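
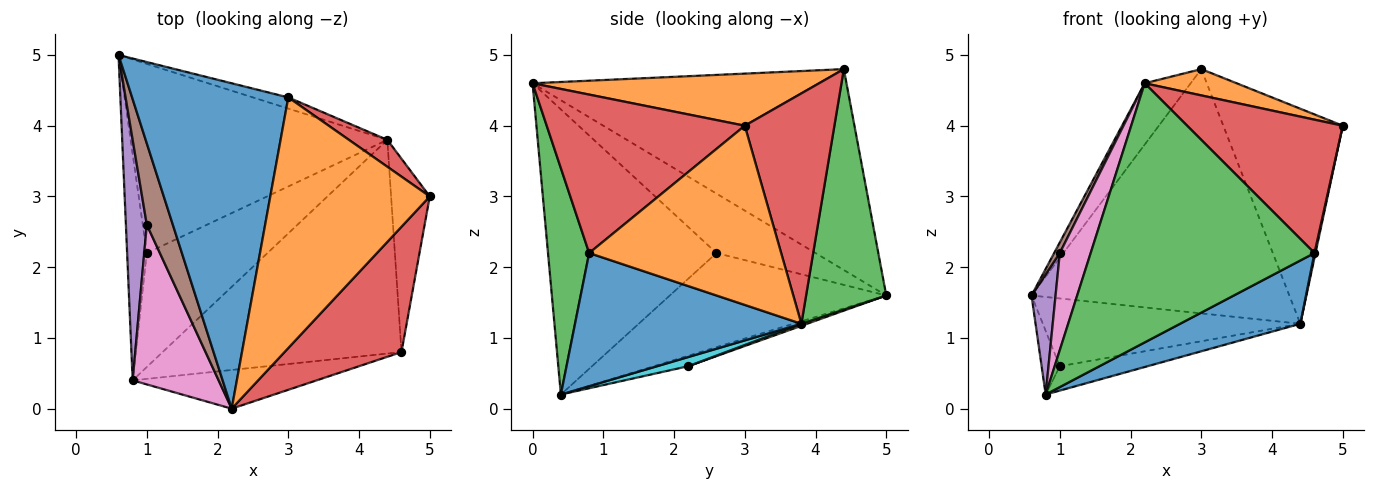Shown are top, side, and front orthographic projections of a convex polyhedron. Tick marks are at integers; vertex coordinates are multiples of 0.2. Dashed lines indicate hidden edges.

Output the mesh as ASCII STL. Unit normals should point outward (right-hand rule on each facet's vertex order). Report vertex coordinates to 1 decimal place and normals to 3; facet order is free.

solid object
 facet normal -0.784 0.115 0.610
  outer loop
   vertex 3.0 4.4 4.8
   vertex 0.6 5.0 1.6
   vertex 2.2 0.0 4.6
  endloop
 endfacet
 facet normal 0.309 -0.099 0.946
  outer loop
   vertex 3.0 4.4 4.8
   vertex 2.2 0.0 4.6
   vertex 5.0 3.0 4.0
  endloop
 endfacet
 facet normal 0.297 0.954 -0.044
  outer loop
   vertex 3.0 4.4 4.8
   vertex 4.4 3.8 1.2
   vertex 0.6 5.0 1.6
  endloop
 endfacet
 facet normal 0.597 0.796 0.100
  outer loop
   vertex 3.0 4.4 4.8
   vertex 5.0 3.0 4.0
   vertex 4.4 3.8 1.2
  endloop
 endfacet
 facet normal -0.970 -0.108 0.216
  outer loop
   vertex 1.0 2.6 2.2
   vertex 0.6 5.0 1.6
   vertex 0.8 0.4 0.2
  endloop
 endfacet
 facet normal -0.915 -0.052 0.401
  outer loop
   vertex 1.0 2.6 2.2
   vertex 2.2 0.0 4.6
   vertex 0.6 5.0 1.6
  endloop
 endfacet
 facet normal -0.943 -0.173 0.284
  outer loop
   vertex 1.0 2.6 2.2
   vertex 0.8 0.4 0.2
   vertex 2.2 0.0 4.6
  endloop
 endfacet
 facet normal -0.455 0.241 -0.857
  outer loop
   vertex 1.0 2.2 0.6
   vertex 0.8 0.4 0.2
   vertex 0.6 5.0 1.6
  endloop
 endfacet
 facet normal 0.007 0.337 -0.941
  outer loop
   vertex 1.0 2.2 0.6
   vertex 0.6 5.0 1.6
   vertex 4.4 3.8 1.2
  endloop
 endfacet
 facet normal 0.074 0.208 -0.975
  outer loop
   vertex 1.0 2.2 0.6
   vertex 4.4 3.8 1.2
   vertex 0.8 0.4 0.2
  endloop
 endfacet
 facet normal 0.471 -0.250 -0.846
  outer loop
   vertex 4.6 0.8 2.2
   vertex 0.8 0.4 0.2
   vertex 4.4 3.8 1.2
  endloop
 endfacet
 facet normal 0.977 -0.005 -0.211
  outer loop
   vertex 4.6 0.8 2.2
   vertex 4.4 3.8 1.2
   vertex 5.0 3.0 4.0
  endloop
 endfacet
 facet normal 0.179 -0.973 -0.145
  outer loop
   vertex 4.6 0.8 2.2
   vertex 2.2 0.0 4.6
   vertex 0.8 0.4 0.2
  endloop
 endfacet
 facet normal 0.680 -0.534 0.502
  outer loop
   vertex 4.6 0.8 2.2
   vertex 5.0 3.0 4.0
   vertex 2.2 0.0 4.6
  endloop
 endfacet
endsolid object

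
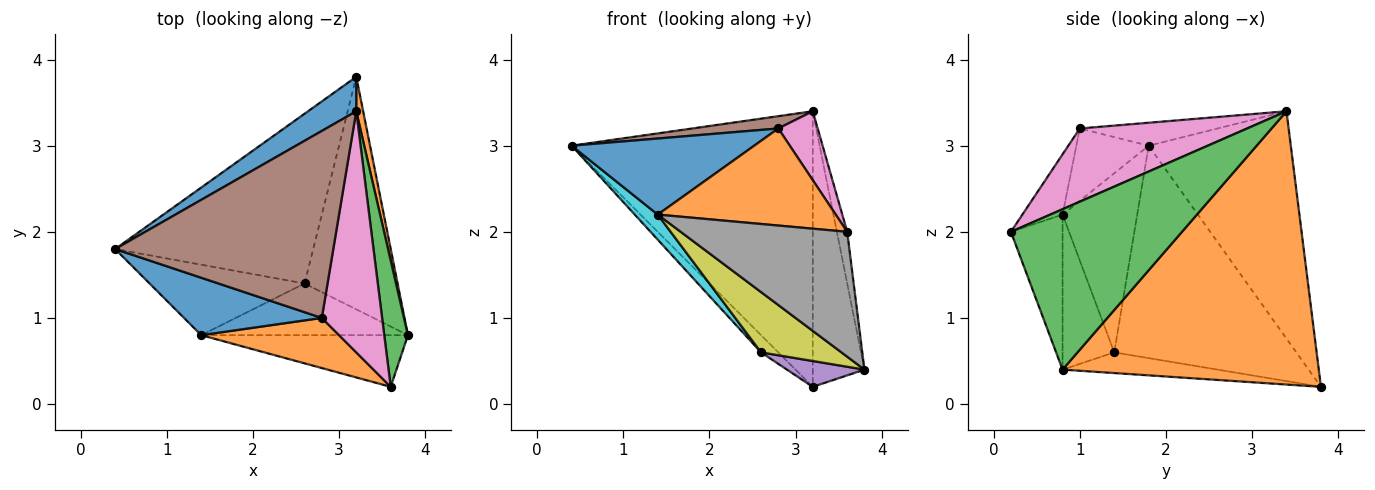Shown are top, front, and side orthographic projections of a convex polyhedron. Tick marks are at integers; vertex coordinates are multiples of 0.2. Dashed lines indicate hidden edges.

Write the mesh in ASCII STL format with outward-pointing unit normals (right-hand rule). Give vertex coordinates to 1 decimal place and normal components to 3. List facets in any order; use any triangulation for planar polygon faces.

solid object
 facet normal -0.505 0.857 0.107
  outer loop
   vertex 3.2 3.4 3.4
   vertex 3.2 3.8 0.2
   vertex 0.4 1.8 3.0
  endloop
 endfacet
 facet normal 0.980 0.198 0.025
  outer loop
   vertex 3.2 3.4 3.4
   vertex 3.8 0.8 0.4
   vertex 3.2 3.8 0.2
  endloop
 endfacet
 facet normal 0.988 0.060 0.146
  outer loop
   vertex 3.6 0.2 2.0
   vertex 3.8 0.8 0.4
   vertex 3.2 3.4 3.4
  endloop
 endfacet
 facet normal -0.730 0.069 -0.680
  outer loop
   vertex 2.6 1.4 0.6
   vertex 0.4 1.8 3.0
   vertex 3.2 3.8 0.2
  endloop
 endfacet
 facet normal -0.216 -0.108 -0.970
  outer loop
   vertex 2.6 1.4 0.6
   vertex 3.2 3.8 0.2
   vertex 3.8 0.8 0.4
  endloop
 endfacet
 facet normal -0.104 -0.065 0.992
  outer loop
   vertex 2.8 1.0 3.2
   vertex 3.2 3.4 3.4
   vertex 0.4 1.8 3.0
  endloop
 endfacet
 facet normal 0.760 -0.179 0.625
  outer loop
   vertex 2.8 1.0 3.2
   vertex 3.6 0.2 2.0
   vertex 3.2 3.4 3.4
  endloop
 endfacet
 facet normal -0.276 -0.888 -0.368
  outer loop
   vertex 1.4 0.8 2.2
   vertex 3.8 0.8 0.4
   vertex 3.6 0.2 2.0
  endloop
 endfacet
 facet normal -0.439 -0.682 -0.585
  outer loop
   vertex 1.4 0.8 2.2
   vertex 2.6 1.4 0.6
   vertex 3.8 0.8 0.4
  endloop
 endfacet
 facet normal -0.736 -0.227 -0.637
  outer loop
   vertex 1.4 0.8 2.2
   vertex 0.4 1.8 3.0
   vertex 2.6 1.4 0.6
  endloop
 endfacet
 facet normal -0.302 -0.761 0.574
  outer loop
   vertex 1.4 0.8 2.2
   vertex 2.8 1.0 3.2
   vertex 0.4 1.8 3.0
  endloop
 endfacet
 facet normal -0.197 -0.871 0.450
  outer loop
   vertex 1.4 0.8 2.2
   vertex 3.6 0.2 2.0
   vertex 2.8 1.0 3.2
  endloop
 endfacet
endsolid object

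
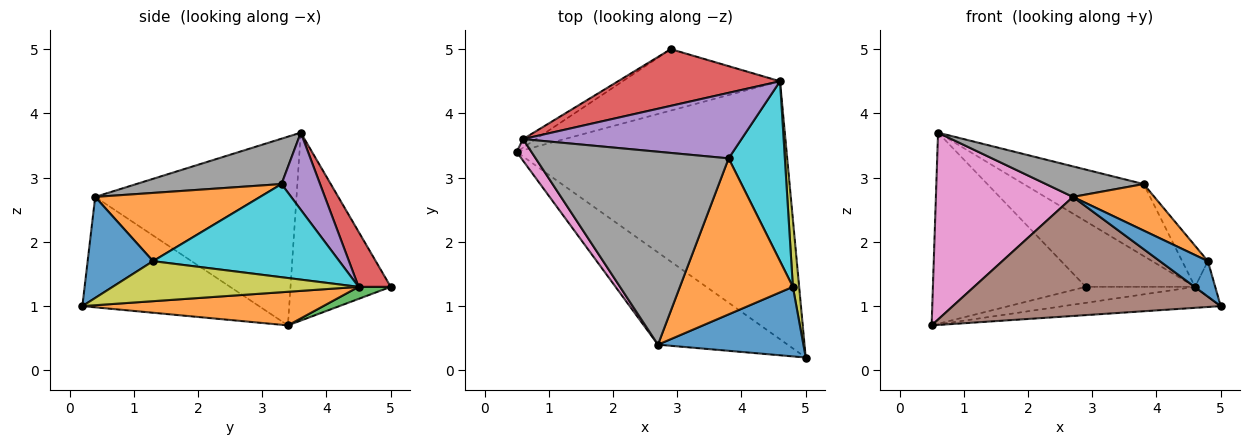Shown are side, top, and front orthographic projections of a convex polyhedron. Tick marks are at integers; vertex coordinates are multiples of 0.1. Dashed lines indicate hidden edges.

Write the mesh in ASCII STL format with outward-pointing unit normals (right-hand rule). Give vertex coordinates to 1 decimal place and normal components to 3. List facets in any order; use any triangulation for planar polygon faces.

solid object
 facet normal -0.548 0.836 -0.037
  outer loop
   vertex 0.6 3.6 3.7
   vertex 2.9 5.0 1.3
   vertex 0.5 3.4 0.7
  endloop
 endfacet
 facet normal 0.123 0.080 -0.989
  outer loop
   vertex 4.6 4.5 1.3
   vertex 5.0 0.2 1.0
   vertex 0.5 3.4 0.7
  endloop
 endfacet
 facet normal 0.074 0.251 -0.965
  outer loop
   vertex 4.6 4.5 1.3
   vertex 0.5 3.4 0.7
   vertex 2.9 5.0 1.3
  endloop
 endfacet
 facet normal 0.217 0.738 0.639
  outer loop
   vertex 4.6 4.5 1.3
   vertex 2.9 5.0 1.3
   vertex 0.6 3.6 3.7
  endloop
 endfacet
 facet normal 0.231 0.719 0.655
  outer loop
   vertex 4.6 4.5 1.3
   vertex 0.6 3.6 3.7
   vertex 3.8 3.3 2.9
  endloop
 endfacet
 facet normal -0.462 -0.701 -0.543
  outer loop
   vertex 2.7 0.4 2.7
   vertex 0.5 3.4 0.7
   vertex 5.0 0.2 1.0
  endloop
 endfacet
 facet normal -0.825 -0.562 0.065
  outer loop
   vertex 2.7 0.4 2.7
   vertex 0.6 3.6 3.7
   vertex 0.5 3.4 0.7
  endloop
 endfacet
 facet normal 0.226 -0.152 0.962
  outer loop
   vertex 2.7 0.4 2.7
   vertex 3.8 3.3 2.9
   vertex 0.6 3.6 3.7
  endloop
 endfacet
 facet normal 0.985 0.081 0.154
  outer loop
   vertex 4.8 1.3 1.7
   vertex 5.0 0.2 1.0
   vertex 4.6 4.5 1.3
  endloop
 endfacet
 facet normal 0.850 0.117 0.513
  outer loop
   vertex 4.8 1.3 1.7
   vertex 4.6 4.5 1.3
   vertex 3.8 3.3 2.9
  endloop
 endfacet
 facet normal 0.526 -0.386 0.757
  outer loop
   vertex 4.8 1.3 1.7
   vertex 2.7 0.4 2.7
   vertex 5.0 0.2 1.0
  endloop
 endfacet
 facet normal 0.501 -0.247 0.829
  outer loop
   vertex 4.8 1.3 1.7
   vertex 3.8 3.3 2.9
   vertex 2.7 0.4 2.7
  endloop
 endfacet
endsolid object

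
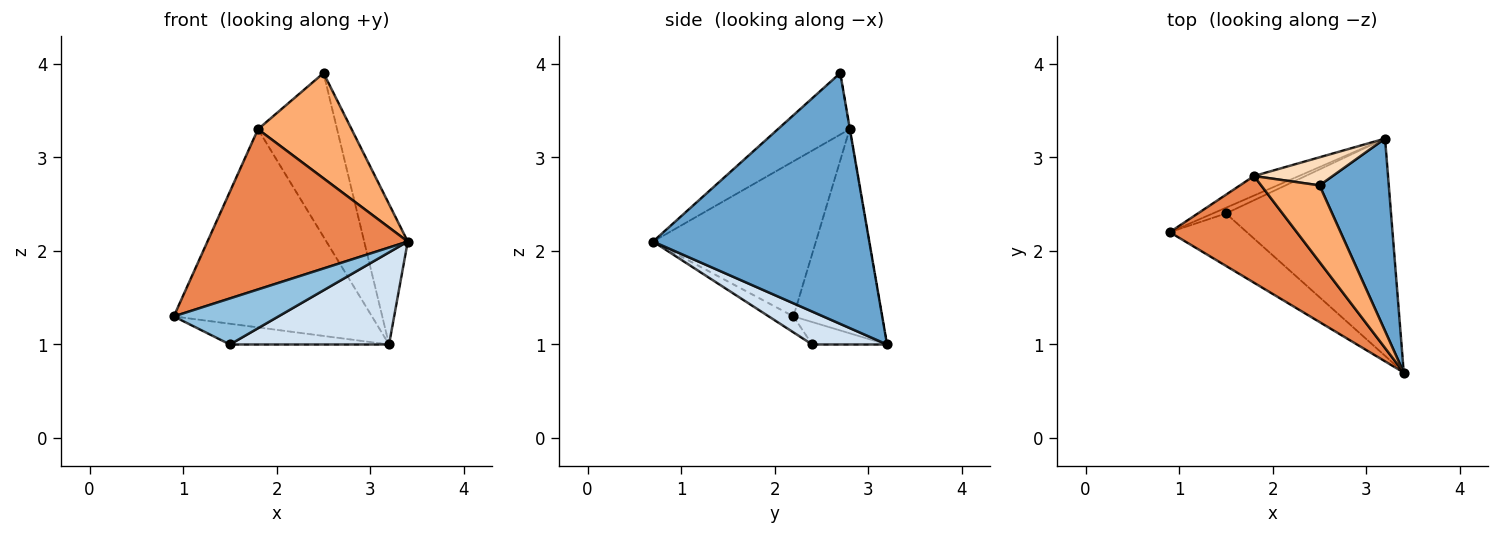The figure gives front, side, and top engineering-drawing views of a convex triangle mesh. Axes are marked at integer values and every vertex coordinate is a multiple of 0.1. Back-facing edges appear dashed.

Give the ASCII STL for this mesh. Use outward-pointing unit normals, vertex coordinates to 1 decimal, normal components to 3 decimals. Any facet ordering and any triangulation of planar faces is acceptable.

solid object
 facet normal 0.946 0.191 0.261
  outer loop
   vertex 2.5 2.7 3.9
   vertex 3.4 0.7 2.1
   vertex 3.2 3.2 1.0
  endloop
 endfacet
 facet normal -0.154 -0.652 -0.742
  outer loop
   vertex 1.5 2.4 1.0
   vertex 3.4 0.7 2.1
   vertex 0.9 2.2 1.3
  endloop
 endfacet
 facet normal -0.413 0.878 -0.241
  outer loop
   vertex 1.5 2.4 1.0
   vertex 0.9 2.2 1.3
   vertex 3.2 3.2 1.0
  endloop
 endfacet
 facet normal 0.181 -0.384 -0.905
  outer loop
   vertex 1.5 2.4 1.0
   vertex 3.2 3.2 1.0
   vertex 3.4 0.7 2.1
  endloop
 endfacet
 facet normal -0.560 -0.689 0.459
  outer loop
   vertex 1.8 2.8 3.3
   vertex 0.9 2.2 1.3
   vertex 3.4 0.7 2.1
  endloop
 endfacet
 facet normal -0.527 -0.687 0.500
  outer loop
   vertex 1.8 2.8 3.3
   vertex 3.4 0.7 2.1
   vertex 2.5 2.7 3.9
  endloop
 endfacet
 facet normal -0.407 0.909 -0.090
  outer loop
   vertex 1.8 2.8 3.3
   vertex 3.2 3.2 1.0
   vertex 0.9 2.2 1.3
  endloop
 endfacet
 facet normal -0.004 0.986 0.169
  outer loop
   vertex 1.8 2.8 3.3
   vertex 2.5 2.7 3.9
   vertex 3.2 3.2 1.0
  endloop
 endfacet
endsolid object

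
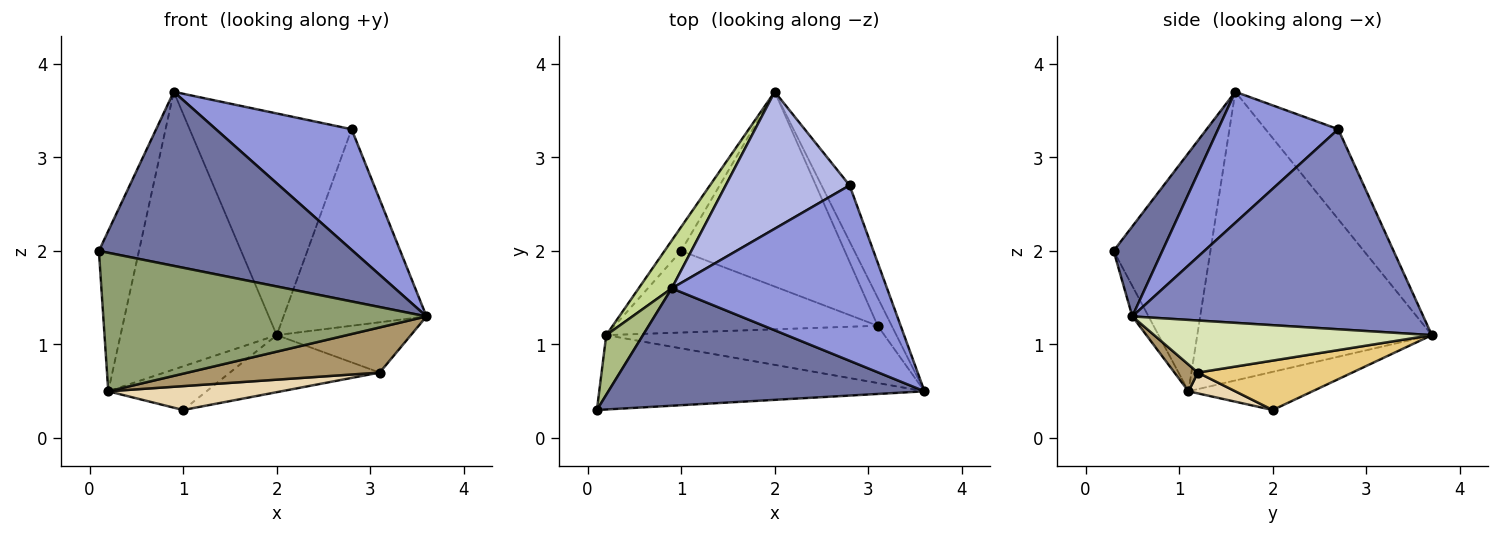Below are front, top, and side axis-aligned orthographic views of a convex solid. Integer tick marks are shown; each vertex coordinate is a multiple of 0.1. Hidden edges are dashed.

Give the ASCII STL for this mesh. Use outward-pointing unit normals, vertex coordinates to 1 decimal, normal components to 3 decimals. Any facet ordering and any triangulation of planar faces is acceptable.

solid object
 facet normal 0.157 -0.819 0.552
  outer loop
   vertex 0.9 1.6 3.7
   vertex 0.1 0.3 2.0
   vertex 3.6 0.5 1.3
  endloop
 endfacet
 facet normal 0.891 0.437 -0.125
  outer loop
   vertex 2.8 2.7 3.3
   vertex 3.6 0.5 1.3
   vertex 2.0 3.7 1.1
  endloop
 endfacet
 facet normal 0.448 -0.507 0.737
  outer loop
   vertex 2.8 2.7 3.3
   vertex 0.9 1.6 3.7
   vertex 3.6 0.5 1.3
  endloop
 endfacet
 facet normal -0.357 0.795 0.491
  outer loop
   vertex 2.8 2.7 3.3
   vertex 2.0 3.7 1.1
   vertex 0.9 1.6 3.7
  endloop
 endfacet
 facet normal -0.044 -0.880 -0.472
  outer loop
   vertex 0.2 1.1 0.5
   vertex 3.6 0.5 1.3
   vertex 0.1 0.3 2.0
  endloop
 endfacet
 facet normal -0.915 0.379 0.141
  outer loop
   vertex 0.2 1.1 0.5
   vertex 0.1 0.3 2.0
   vertex 0.9 1.6 3.7
  endloop
 endfacet
 facet normal -0.829 0.552 0.095
  outer loop
   vertex 0.2 1.1 0.5
   vertex 0.9 1.6 3.7
   vertex 2.0 3.7 1.1
  endloop
 endfacet
 facet normal 0.875 0.423 -0.236
  outer loop
   vertex 3.1 1.2 0.7
   vertex 2.0 3.7 1.1
   vertex 3.6 0.5 1.3
  endloop
 endfacet
 facet normal 0.075 -0.617 -0.783
  outer loop
   vertex 3.1 1.2 0.7
   vertex 3.6 0.5 1.3
   vertex 0.2 1.1 0.5
  endloop
 endfacet
 facet normal -0.742 0.588 -0.322
  outer loop
   vertex 1.0 2.0 0.3
   vertex 0.2 1.1 0.5
   vertex 2.0 3.7 1.1
  endloop
 endfacet
 facet normal 0.278 0.270 -0.922
  outer loop
   vertex 1.0 2.0 0.3
   vertex 2.0 3.7 1.1
   vertex 3.1 1.2 0.7
  endloop
 endfacet
 facet normal 0.076 -0.280 -0.957
  outer loop
   vertex 1.0 2.0 0.3
   vertex 3.1 1.2 0.7
   vertex 0.2 1.1 0.5
  endloop
 endfacet
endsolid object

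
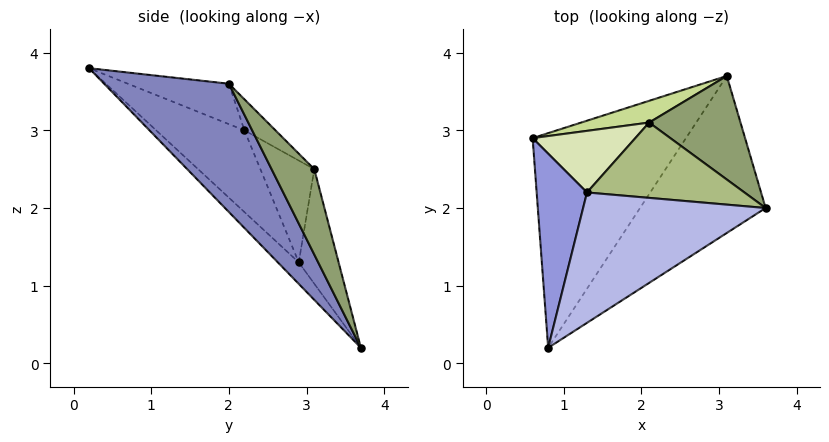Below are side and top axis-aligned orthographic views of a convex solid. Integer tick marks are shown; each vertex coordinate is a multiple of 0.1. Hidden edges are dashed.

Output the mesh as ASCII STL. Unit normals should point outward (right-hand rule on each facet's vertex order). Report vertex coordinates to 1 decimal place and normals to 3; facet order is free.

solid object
 facet normal -0.102 -0.680 -0.726
  outer loop
   vertex 3.1 3.7 0.2
   vertex 0.8 0.2 3.8
   vertex 0.6 2.9 1.3
  endloop
 endfacet
 facet normal 0.460 -0.765 -0.450
  outer loop
   vertex 3.1 3.7 0.2
   vertex 3.6 2.0 3.6
   vertex 0.8 0.2 3.8
  endloop
 endfacet
 facet normal -0.784 0.389 0.483
  outer loop
   vertex 1.3 2.2 3.0
   vertex 0.6 2.9 1.3
   vertex 0.8 0.2 3.8
  endloop
 endfacet
 facet normal -0.197 0.406 0.892
  outer loop
   vertex 1.3 2.2 3.0
   vertex 0.8 0.2 3.8
   vertex 3.6 2.0 3.6
  endloop
 endfacet
 facet normal 0.352 0.857 0.377
  outer loop
   vertex 2.1 3.1 2.5
   vertex 3.6 2.0 3.6
   vertex 3.1 3.7 0.2
  endloop
 endfacet
 facet normal -0.157 0.583 0.797
  outer loop
   vertex 2.1 3.1 2.5
   vertex 1.3 2.2 3.0
   vertex 3.6 2.0 3.6
  endloop
 endfacet
 facet normal -0.243 0.959 0.144
  outer loop
   vertex 2.1 3.1 2.5
   vertex 3.1 3.7 0.2
   vertex 0.6 2.9 1.3
  endloop
 endfacet
 facet normal -0.493 0.714 0.497
  outer loop
   vertex 2.1 3.1 2.5
   vertex 0.6 2.9 1.3
   vertex 1.3 2.2 3.0
  endloop
 endfacet
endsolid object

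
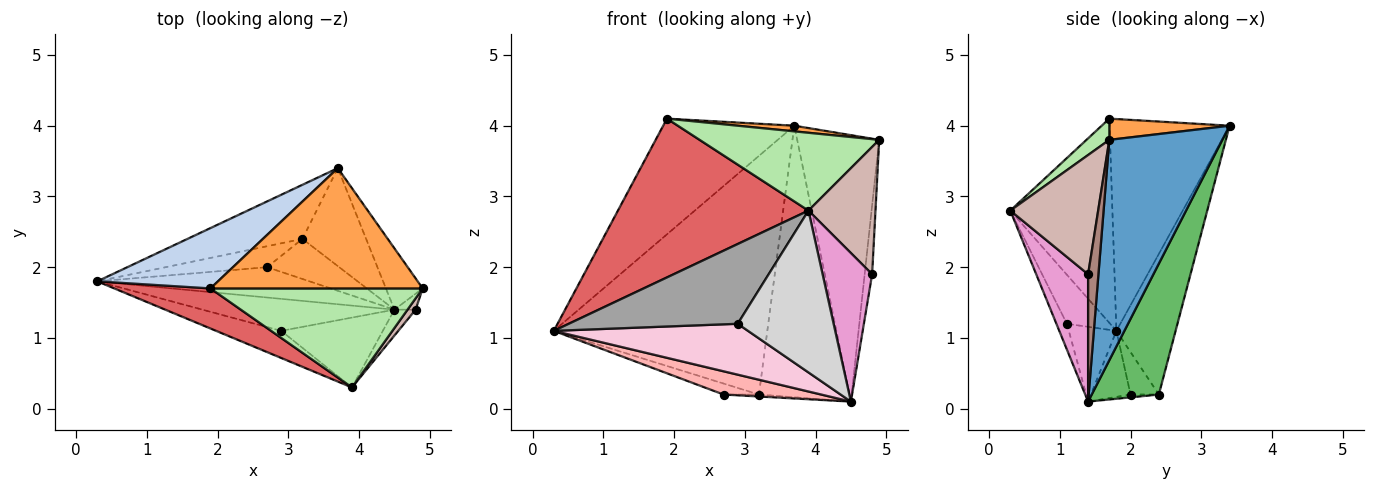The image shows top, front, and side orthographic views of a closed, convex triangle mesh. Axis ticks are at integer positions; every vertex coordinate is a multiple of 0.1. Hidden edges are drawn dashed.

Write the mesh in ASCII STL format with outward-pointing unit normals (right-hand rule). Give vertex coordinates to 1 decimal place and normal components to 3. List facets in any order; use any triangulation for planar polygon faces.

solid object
 facet normal 0.802 0.582 -0.134
  outer loop
   vertex 4.5 1.4 0.1
   vertex 3.7 3.4 4.0
   vertex 4.9 1.7 3.8
  endloop
 endfacet
 facet normal -0.630 0.688 0.359
  outer loop
   vertex 1.9 1.7 4.1
   vertex 3.7 3.4 4.0
   vertex 0.3 1.8 1.1
  endloop
 endfacet
 facet normal 0.099 -0.047 0.994
  outer loop
   vertex 1.9 1.7 4.1
   vertex 4.9 1.7 3.8
   vertex 3.7 3.4 4.0
  endloop
 endfacet
 facet normal -0.261 0.941 -0.213
  outer loop
   vertex 3.2 2.4 0.2
   vertex 0.3 1.8 1.1
   vertex 3.7 3.4 4.0
  endloop
 endfacet
 facet normal 0.572 0.772 -0.278
  outer loop
   vertex 3.2 2.4 0.2
   vertex 3.7 3.4 4.0
   vertex 4.5 1.4 0.1
  endloop
 endfacet
 facet normal 0.078 -0.616 0.784
  outer loop
   vertex 3.9 0.3 2.8
   vertex 4.9 1.7 3.8
   vertex 1.9 1.7 4.1
  endloop
 endfacet
 facet normal -0.461 -0.860 0.217
  outer loop
   vertex 3.9 0.3 2.8
   vertex 1.9 1.7 4.1
   vertex 0.3 1.8 1.1
  endloop
 endfacet
 facet normal -0.240 -0.591 -0.770
  outer loop
   vertex 2.7 2.0 0.2
   vertex 4.5 1.4 0.1
   vertex 0.3 1.8 1.1
  endloop
 endfacet
 facet normal -0.348 0.435 -0.831
  outer loop
   vertex 2.7 2.0 0.2
   vertex 0.3 1.8 1.1
   vertex 3.2 2.4 0.2
  endloop
 endfacet
 facet normal -0.039 0.049 -0.998
  outer loop
   vertex 2.7 2.0 0.2
   vertex 3.2 2.4 0.2
   vertex 4.5 1.4 0.1
  endloop
 endfacet
 facet normal 0.803 0.580 -0.134
  outer loop
   vertex 4.8 1.4 1.9
   vertex 4.5 1.4 0.1
   vertex 4.9 1.7 3.8
  endloop
 endfacet
 facet normal 0.794 -0.606 0.054
  outer loop
   vertex 4.8 1.4 1.9
   vertex 4.9 1.7 3.8
   vertex 3.9 0.3 2.8
  endloop
 endfacet
 facet normal 0.718 -0.686 -0.120
  outer loop
   vertex 4.8 1.4 1.9
   vertex 3.9 0.3 2.8
   vertex 4.5 1.4 0.1
  endloop
 endfacet
 facet normal -0.203 -0.829 -0.521
  outer loop
   vertex 2.9 1.1 1.2
   vertex 0.3 1.8 1.1
   vertex 4.5 1.4 0.1
  endloop
 endfacet
 facet normal -0.236 -0.920 -0.313
  outer loop
   vertex 2.9 1.1 1.2
   vertex 3.9 0.3 2.8
   vertex 0.3 1.8 1.1
  endloop
 endfacet
 facet normal -0.100 -0.914 -0.394
  outer loop
   vertex 2.9 1.1 1.2
   vertex 4.5 1.4 0.1
   vertex 3.9 0.3 2.8
  endloop
 endfacet
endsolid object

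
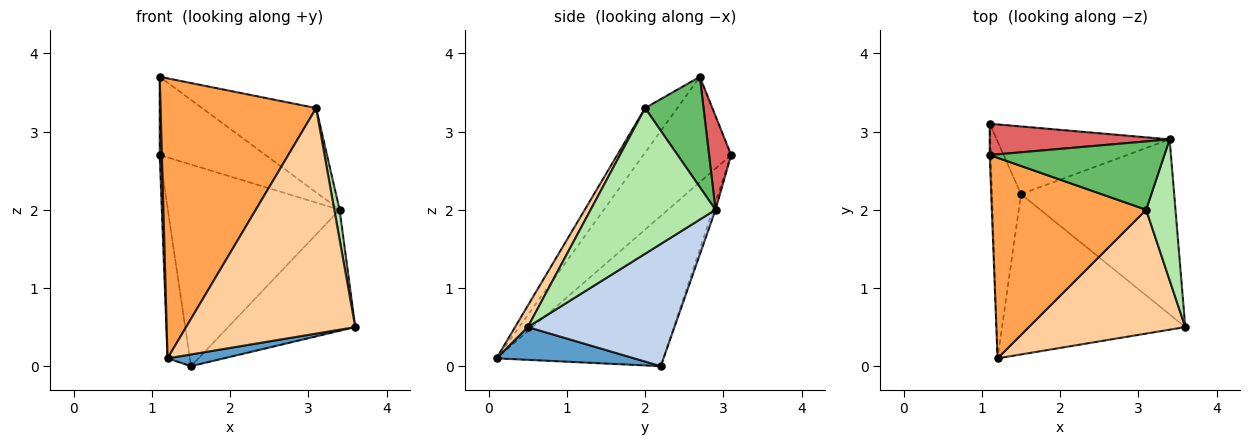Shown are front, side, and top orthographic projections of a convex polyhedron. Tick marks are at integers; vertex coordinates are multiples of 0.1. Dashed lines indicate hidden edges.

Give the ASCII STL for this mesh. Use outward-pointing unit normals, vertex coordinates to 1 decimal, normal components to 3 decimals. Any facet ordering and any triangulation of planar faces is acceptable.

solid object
 facet normal 0.176 -0.072 -0.982
  outer loop
   vertex 1.5 2.2 0.0
   vertex 3.6 0.5 0.5
   vertex 1.2 0.1 0.1
  endloop
 endfacet
 facet normal 0.549 0.476 -0.688
  outer loop
   vertex 3.4 2.9 2.0
   vertex 3.6 0.5 0.5
   vertex 1.5 2.2 0.0
  endloop
 endfacet
 facet normal -0.166 -0.802 0.574
  outer loop
   vertex 3.1 2.0 3.3
   vertex 1.1 2.7 3.7
   vertex 1.2 0.1 0.1
  endloop
 endfacet
 facet normal 0.066 -0.875 0.480
  outer loop
   vertex 3.1 2.0 3.3
   vertex 1.2 0.1 0.1
   vertex 3.6 0.5 0.5
  endloop
 endfacet
 facet normal 0.370 0.722 0.585
  outer loop
   vertex 3.1 2.0 3.3
   vertex 3.4 2.9 2.0
   vertex 1.1 2.7 3.7
  endloop
 endfacet
 facet normal 0.979 -0.042 0.197
  outer loop
   vertex 3.1 2.0 3.3
   vertex 3.6 0.5 0.5
   vertex 3.4 2.9 2.0
  endloop
 endfacet
 facet normal 0.190 0.912 0.365
  outer loop
   vertex 1.1 3.1 2.7
   vertex 1.1 2.7 3.7
   vertex 3.4 2.9 2.0
  endloop
 endfacet
 facet normal -0.014 0.948 -0.318
  outer loop
   vertex 1.1 3.1 2.7
   vertex 3.4 2.9 2.0
   vertex 1.5 2.2 0.0
  endloop
 endfacet
 facet normal -1.000 -0.025 -0.010
  outer loop
   vertex 1.1 3.1 2.7
   vertex 1.2 0.1 0.1
   vertex 1.1 2.7 3.7
  endloop
 endfacet
 facet normal -0.974 0.130 -0.188
  outer loop
   vertex 1.1 3.1 2.7
   vertex 1.5 2.2 0.0
   vertex 1.2 0.1 0.1
  endloop
 endfacet
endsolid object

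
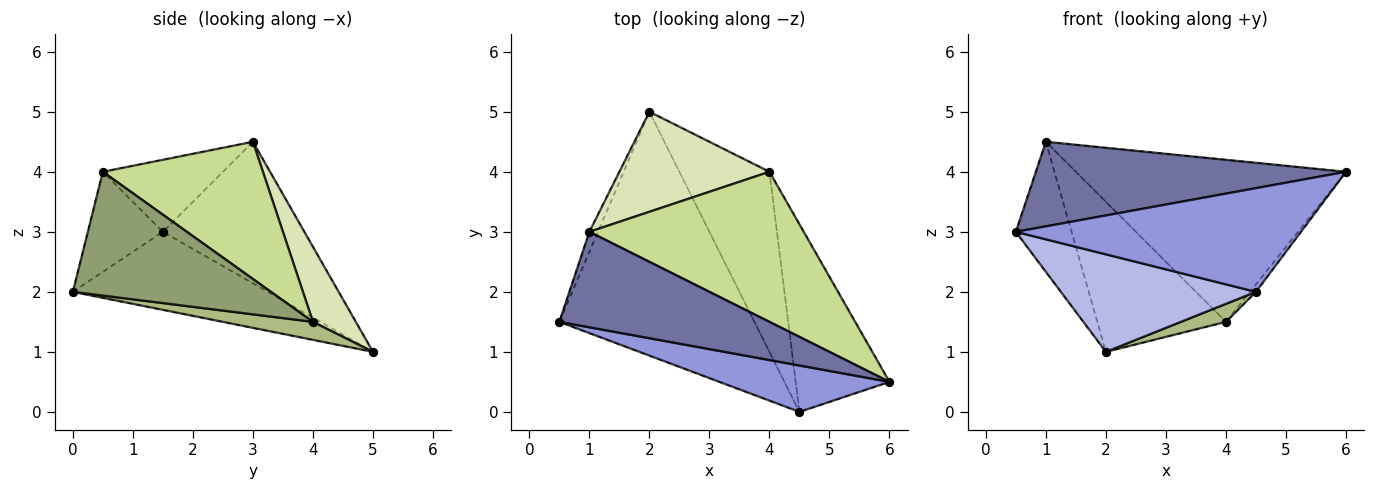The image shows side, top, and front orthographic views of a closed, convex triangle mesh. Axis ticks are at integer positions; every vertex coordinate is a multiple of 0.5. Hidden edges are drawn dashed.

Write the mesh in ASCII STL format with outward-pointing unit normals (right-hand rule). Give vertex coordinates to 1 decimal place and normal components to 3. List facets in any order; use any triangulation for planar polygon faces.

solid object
 facet normal -0.249 -0.642 0.725
  outer loop
   vertex 1.0 3.0 4.5
   vertex 0.5 1.5 3.0
   vertex 6.0 0.5 4.0
  endloop
 endfacet
 facet normal -0.929 0.366 -0.056
  outer loop
   vertex 1.0 3.0 4.5
   vertex 2.0 5.0 1.0
   vertex 0.5 1.5 3.0
  endloop
 endfacet
 facet normal -0.234 -0.888 0.397
  outer loop
   vertex 4.5 0.0 2.0
   vertex 6.0 0.5 4.0
   vertex 0.5 1.5 3.0
  endloop
 endfacet
 facet normal -0.348 -0.348 -0.870
  outer loop
   vertex 4.5 0.0 2.0
   vertex 0.5 1.5 3.0
   vertex 2.0 5.0 1.0
  endloop
 endfacet
 facet normal 0.797 0.024 -0.604
  outer loop
   vertex 4.0 4.0 1.5
   vertex 6.0 0.5 4.0
   vertex 4.5 0.0 2.0
  endloop
 endfacet
 facet normal 0.195 -0.098 -0.976
  outer loop
   vertex 4.0 4.0 1.5
   vertex 4.5 0.0 2.0
   vertex 2.0 5.0 1.0
  endloop
 endfacet
 facet normal 0.399 0.673 0.623
  outer loop
   vertex 4.0 4.0 1.5
   vertex 1.0 3.0 4.5
   vertex 6.0 0.5 4.0
  endloop
 endfacet
 facet normal 0.267 0.802 0.535
  outer loop
   vertex 4.0 4.0 1.5
   vertex 2.0 5.0 1.0
   vertex 1.0 3.0 4.5
  endloop
 endfacet
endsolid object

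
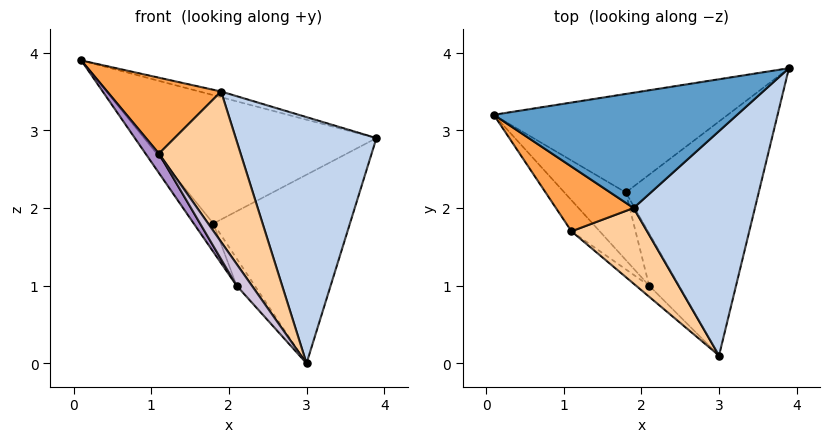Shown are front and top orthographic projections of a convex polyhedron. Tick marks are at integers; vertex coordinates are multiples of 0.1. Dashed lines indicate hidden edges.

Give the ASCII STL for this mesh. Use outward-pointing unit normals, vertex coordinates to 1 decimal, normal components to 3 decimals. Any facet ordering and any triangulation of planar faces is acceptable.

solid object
 facet normal 0.247 0.048 0.968
  outer loop
   vertex 1.9 2.0 3.5
   vertex 3.9 3.8 2.9
   vertex 0.1 3.2 3.9
  endloop
 endfacet
 facet normal 0.655 -0.558 0.509
  outer loop
   vertex 1.9 2.0 3.5
   vertex 3.0 0.1 0.0
   vertex 3.9 3.8 2.9
  endloop
 endfacet
 facet normal -0.341 -0.715 0.610
  outer loop
   vertex 1.1 1.7 2.7
   vertex 1.9 2.0 3.5
   vertex 0.1 3.2 3.9
  endloop
 endfacet
 facet normal -0.113 -0.888 0.446
  outer loop
   vertex 1.1 1.7 2.7
   vertex 3.0 0.1 0.0
   vertex 1.9 2.0 3.5
  endloop
 endfacet
 facet normal -0.275 0.763 -0.585
  outer loop
   vertex 1.8 2.2 1.8
   vertex 0.1 3.2 3.9
   vertex 3.9 3.8 2.9
  endloop
 endfacet
 facet normal -0.070 0.626 -0.777
  outer loop
   vertex 1.8 2.2 1.8
   vertex 3.9 3.8 2.9
   vertex 3.0 0.1 0.0
  endloop
 endfacet
 facet normal -0.674 0.286 -0.681
  outer loop
   vertex 2.1 1.0 1.0
   vertex 0.1 3.2 3.9
   vertex 1.8 2.2 1.8
  endloop
 endfacet
 facet normal -0.466 0.407 -0.786
  outer loop
   vertex 2.1 1.0 1.0
   vertex 1.8 2.2 1.8
   vertex 3.0 0.1 0.0
  endloop
 endfacet
 facet normal -0.876 -0.256 -0.410
  outer loop
   vertex 2.1 1.0 1.0
   vertex 1.1 1.7 2.7
   vertex 0.1 3.2 3.9
  endloop
 endfacet
 facet normal -0.813 -0.519 -0.264
  outer loop
   vertex 2.1 1.0 1.0
   vertex 3.0 0.1 0.0
   vertex 1.1 1.7 2.7
  endloop
 endfacet
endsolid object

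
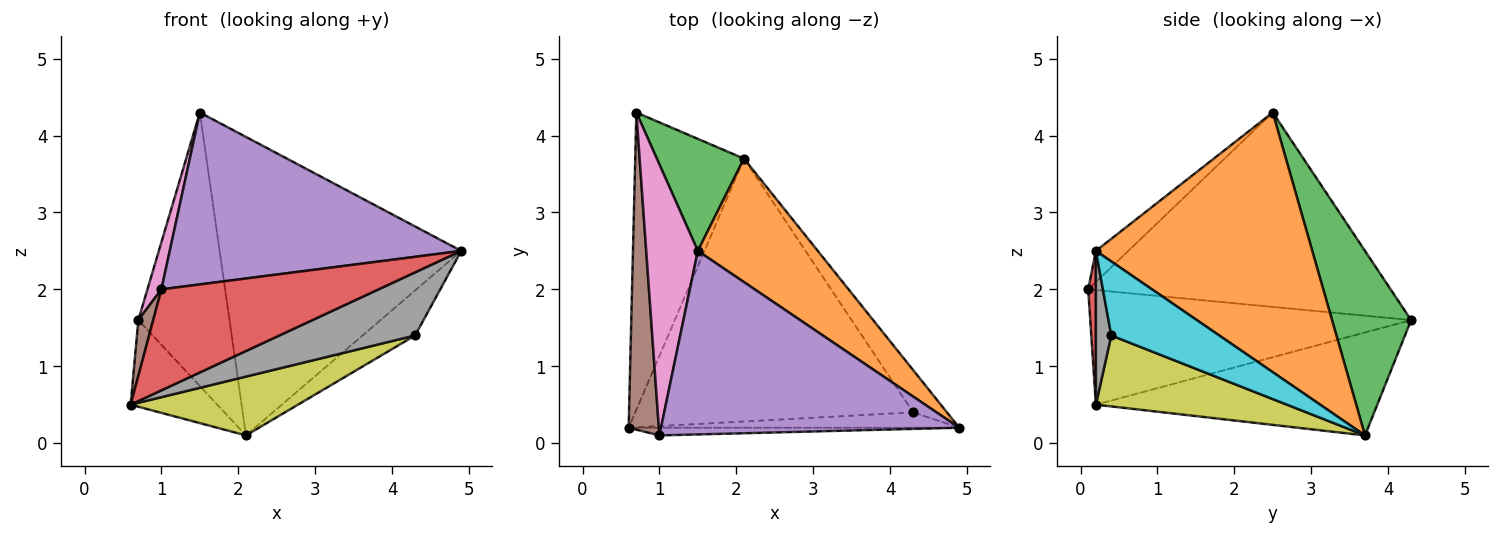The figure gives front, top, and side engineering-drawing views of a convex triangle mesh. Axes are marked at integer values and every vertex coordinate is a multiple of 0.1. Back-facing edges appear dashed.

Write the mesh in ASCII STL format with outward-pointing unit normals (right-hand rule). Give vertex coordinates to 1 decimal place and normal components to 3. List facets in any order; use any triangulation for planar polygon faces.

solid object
 facet normal -0.673 0.207 -0.711
  outer loop
   vertex 2.1 3.7 0.1
   vertex 0.6 0.2 0.5
   vertex 0.7 4.3 1.6
  endloop
 endfacet
 facet normal 0.638 0.712 0.294
  outer loop
   vertex 2.1 3.7 0.1
   vertex 1.5 2.5 4.3
   vertex 4.9 0.2 2.5
  endloop
 endfacet
 facet normal 0.626 0.722 0.296
  outer loop
   vertex 2.1 3.7 0.1
   vertex 0.7 4.3 1.6
   vertex 1.5 2.5 4.3
  endloop
 endfacet
 facet normal 0.035 -0.996 -0.076
  outer loop
   vertex 1.0 0.1 2.0
   vertex 0.6 0.2 0.5
   vertex 4.9 0.2 2.5
  endloop
 endfacet
 facet normal -0.076 -0.682 0.728
  outer loop
   vertex 1.0 0.1 2.0
   vertex 4.9 0.2 2.5
   vertex 1.5 2.5 4.3
  endloop
 endfacet
 facet normal -0.966 -0.045 0.255
  outer loop
   vertex 1.0 0.1 2.0
   vertex 0.7 4.3 1.6
   vertex 0.6 0.2 0.5
  endloop
 endfacet
 facet normal -0.966 -0.045 0.256
  outer loop
   vertex 1.0 0.1 2.0
   vertex 1.5 2.5 4.3
   vertex 0.7 4.3 1.6
  endloop
 endfacet
 facet normal 0.109 -0.966 -0.235
  outer loop
   vertex 4.3 0.4 1.4
   vertex 4.9 0.2 2.5
   vertex 0.6 0.2 0.5
  endloop
 endfacet
 facet normal 0.242 -0.212 -0.947
  outer loop
   vertex 4.3 0.4 1.4
   vertex 0.6 0.2 0.5
   vertex 2.1 3.7 0.1
  endloop
 endfacet
 facet normal 0.832 0.405 -0.380
  outer loop
   vertex 4.3 0.4 1.4
   vertex 2.1 3.7 0.1
   vertex 4.9 0.2 2.5
  endloop
 endfacet
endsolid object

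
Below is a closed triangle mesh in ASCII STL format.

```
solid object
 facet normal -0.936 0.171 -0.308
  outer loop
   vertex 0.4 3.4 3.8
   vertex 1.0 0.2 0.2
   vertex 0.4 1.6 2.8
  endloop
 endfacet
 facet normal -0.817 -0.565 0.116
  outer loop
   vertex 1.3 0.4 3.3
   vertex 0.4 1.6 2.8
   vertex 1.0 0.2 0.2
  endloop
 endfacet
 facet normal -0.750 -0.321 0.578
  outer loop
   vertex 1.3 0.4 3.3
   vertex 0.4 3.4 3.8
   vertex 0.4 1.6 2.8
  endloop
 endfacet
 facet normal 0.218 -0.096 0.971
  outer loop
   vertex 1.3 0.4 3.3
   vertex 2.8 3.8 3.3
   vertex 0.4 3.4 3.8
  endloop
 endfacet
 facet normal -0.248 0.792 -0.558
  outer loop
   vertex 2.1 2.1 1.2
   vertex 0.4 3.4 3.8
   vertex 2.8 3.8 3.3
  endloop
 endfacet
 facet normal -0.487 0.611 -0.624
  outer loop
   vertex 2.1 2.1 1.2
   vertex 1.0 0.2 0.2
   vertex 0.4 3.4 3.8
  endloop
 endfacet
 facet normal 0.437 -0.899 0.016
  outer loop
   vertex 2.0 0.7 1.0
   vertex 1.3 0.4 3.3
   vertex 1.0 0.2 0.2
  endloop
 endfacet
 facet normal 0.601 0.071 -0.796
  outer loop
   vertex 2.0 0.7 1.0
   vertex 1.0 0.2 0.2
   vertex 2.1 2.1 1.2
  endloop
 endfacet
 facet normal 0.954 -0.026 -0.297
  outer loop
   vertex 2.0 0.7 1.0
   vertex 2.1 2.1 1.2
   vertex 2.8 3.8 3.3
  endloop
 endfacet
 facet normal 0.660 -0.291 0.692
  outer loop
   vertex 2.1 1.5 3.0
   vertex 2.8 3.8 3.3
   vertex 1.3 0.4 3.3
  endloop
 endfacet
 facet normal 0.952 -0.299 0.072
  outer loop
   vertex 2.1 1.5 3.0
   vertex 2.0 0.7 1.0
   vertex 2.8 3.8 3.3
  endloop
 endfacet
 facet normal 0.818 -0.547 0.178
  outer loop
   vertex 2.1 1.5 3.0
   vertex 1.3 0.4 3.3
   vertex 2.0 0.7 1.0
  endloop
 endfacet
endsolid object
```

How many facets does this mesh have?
12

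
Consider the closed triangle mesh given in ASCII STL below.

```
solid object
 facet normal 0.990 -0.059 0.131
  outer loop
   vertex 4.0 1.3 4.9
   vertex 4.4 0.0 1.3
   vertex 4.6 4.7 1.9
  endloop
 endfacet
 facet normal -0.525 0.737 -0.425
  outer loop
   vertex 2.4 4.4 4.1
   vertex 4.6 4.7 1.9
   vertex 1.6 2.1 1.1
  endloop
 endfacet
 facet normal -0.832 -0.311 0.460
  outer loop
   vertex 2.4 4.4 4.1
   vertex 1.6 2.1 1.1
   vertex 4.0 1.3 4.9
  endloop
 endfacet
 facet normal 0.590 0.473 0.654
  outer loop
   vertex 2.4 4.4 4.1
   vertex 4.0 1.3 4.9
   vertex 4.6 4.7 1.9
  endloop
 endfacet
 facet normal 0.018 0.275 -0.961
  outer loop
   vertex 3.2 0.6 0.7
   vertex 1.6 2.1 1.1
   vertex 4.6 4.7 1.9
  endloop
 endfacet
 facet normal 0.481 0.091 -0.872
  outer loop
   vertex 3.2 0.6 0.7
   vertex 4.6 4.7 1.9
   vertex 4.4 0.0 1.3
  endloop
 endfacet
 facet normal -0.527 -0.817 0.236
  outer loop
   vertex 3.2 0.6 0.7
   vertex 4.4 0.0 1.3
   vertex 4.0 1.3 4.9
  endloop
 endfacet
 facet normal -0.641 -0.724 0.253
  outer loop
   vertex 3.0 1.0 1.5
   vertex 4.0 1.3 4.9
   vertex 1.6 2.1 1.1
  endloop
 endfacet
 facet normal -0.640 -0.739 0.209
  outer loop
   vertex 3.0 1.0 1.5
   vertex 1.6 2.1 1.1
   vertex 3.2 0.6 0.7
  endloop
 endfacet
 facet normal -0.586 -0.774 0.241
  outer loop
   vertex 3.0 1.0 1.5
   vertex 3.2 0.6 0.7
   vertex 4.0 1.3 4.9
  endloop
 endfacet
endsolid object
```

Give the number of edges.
15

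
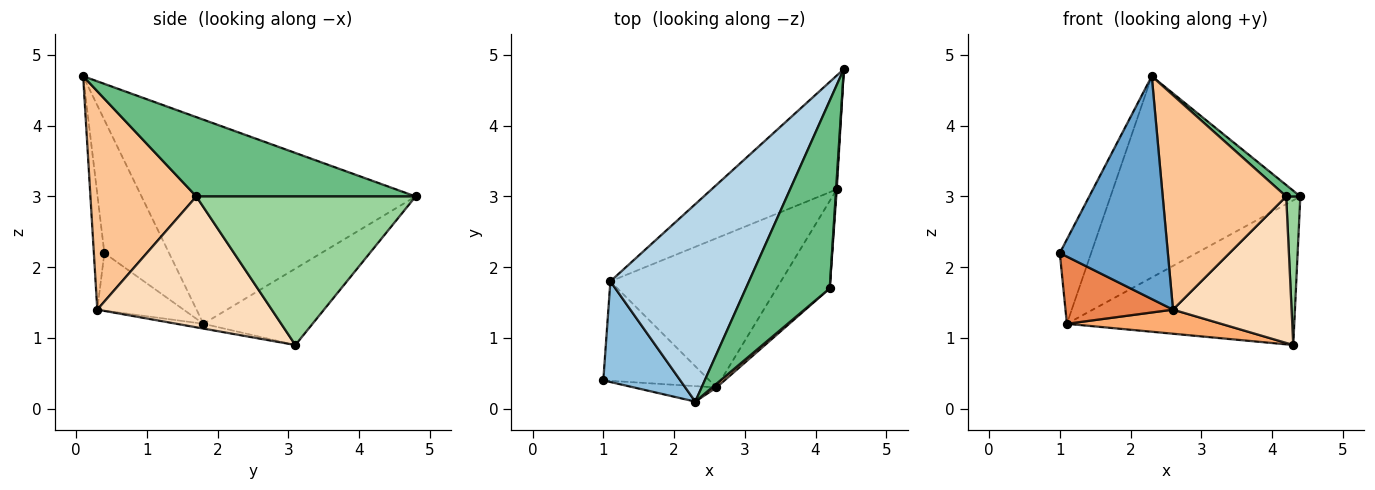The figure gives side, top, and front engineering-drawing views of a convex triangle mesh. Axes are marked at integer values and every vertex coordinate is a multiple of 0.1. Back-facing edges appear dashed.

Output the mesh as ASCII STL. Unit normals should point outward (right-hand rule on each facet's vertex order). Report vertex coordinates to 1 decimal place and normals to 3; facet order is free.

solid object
 facet normal -0.097 -0.993 -0.069
  outer loop
   vertex 2.6 0.3 1.4
   vertex 2.3 0.1 4.7
   vertex 1.0 0.4 2.2
  endloop
 endfacet
 facet normal -0.798 0.387 0.462
  outer loop
   vertex 1.1 1.8 1.2
   vertex 1.0 0.4 2.2
   vertex 2.3 0.1 4.7
  endloop
 endfacet
 facet normal -0.718 0.497 0.488
  outer loop
   vertex 1.1 1.8 1.2
   vertex 2.3 0.1 4.7
   vertex 4.4 4.8 3.0
  endloop
 endfacet
 facet normal -0.353 0.735 -0.578
  outer loop
   vertex 1.1 1.8 1.2
   vertex 4.4 4.8 3.0
   vertex 4.3 3.1 0.9
  endloop
 endfacet
 facet normal -0.410 -0.511 -0.756
  outer loop
   vertex 1.1 1.8 1.2
   vertex 2.6 0.3 1.4
   vertex 1.0 0.4 2.2
  endloop
 endfacet
 facet normal -0.028 -0.159 -0.987
  outer loop
   vertex 1.1 1.8 1.2
   vertex 4.3 3.1 0.9
   vertex 2.6 0.3 1.4
  endloop
 endfacet
 facet normal 0.651 -0.759 0.013
  outer loop
   vertex 4.2 1.7 3.0
   vertex 2.3 0.1 4.7
   vertex 2.6 0.3 1.4
  endloop
 endfacet
 facet normal 0.784 -0.533 -0.318
  outer loop
   vertex 4.2 1.7 3.0
   vertex 2.6 0.3 1.4
   vertex 4.3 3.1 0.9
  endloop
 endfacet
 facet normal 0.687 -0.044 0.726
  outer loop
   vertex 4.2 1.7 3.0
   vertex 4.4 4.8 3.0
   vertex 2.3 0.1 4.7
  endloop
 endfacet
 facet normal 0.998 -0.064 0.005
  outer loop
   vertex 4.2 1.7 3.0
   vertex 4.3 3.1 0.9
   vertex 4.4 4.8 3.0
  endloop
 endfacet
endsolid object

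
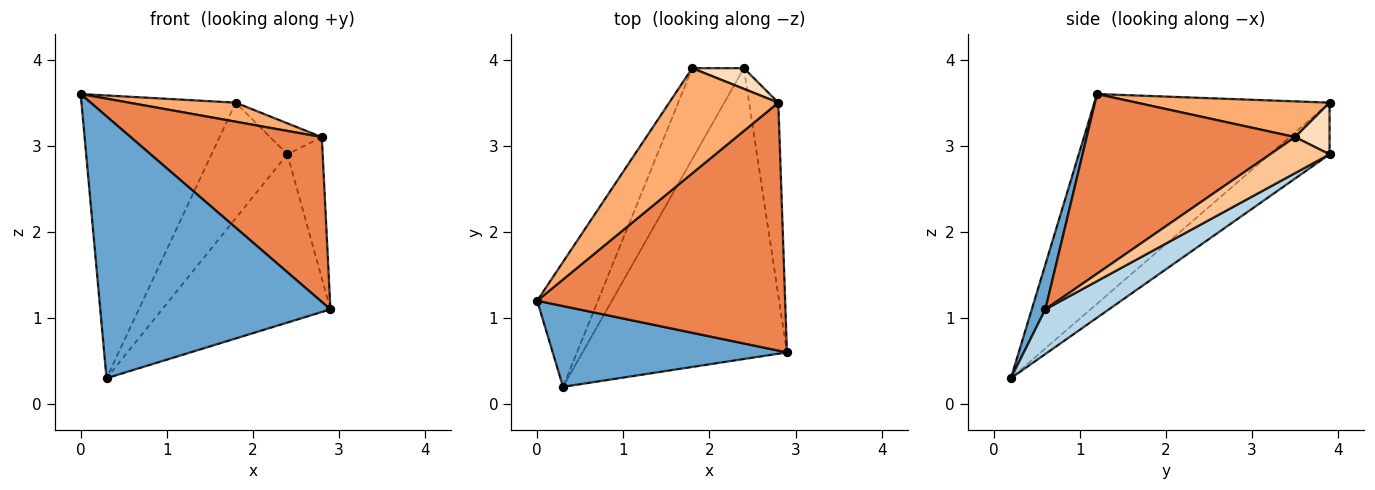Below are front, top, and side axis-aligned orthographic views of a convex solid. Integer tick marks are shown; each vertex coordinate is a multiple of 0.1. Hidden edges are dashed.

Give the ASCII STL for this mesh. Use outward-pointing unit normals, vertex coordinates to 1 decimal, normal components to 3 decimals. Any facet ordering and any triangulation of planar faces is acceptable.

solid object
 facet normal 0.056 -0.954 0.294
  outer loop
   vertex 0.3 0.2 0.3
   vertex 2.9 0.6 1.1
   vertex 0.0 1.2 3.6
  endloop
 endfacet
 facet normal -0.813 0.533 -0.235
  outer loop
   vertex 0.3 0.2 0.3
   vertex 0.0 1.2 3.6
   vertex 1.8 3.9 3.5
  endloop
 endfacet
 facet normal 0.186 0.492 -0.850
  outer loop
   vertex 2.4 3.9 2.9
   vertex 2.9 0.6 1.1
   vertex 0.3 0.2 0.3
  endloop
 endfacet
 facet normal -0.526 0.668 -0.526
  outer loop
   vertex 2.4 3.9 2.9
   vertex 0.3 0.2 0.3
   vertex 1.8 3.9 3.5
  endloop
 endfacet
 facet normal 0.517 -0.474 0.713
  outer loop
   vertex 2.8 3.5 3.1
   vertex 0.0 1.2 3.6
   vertex 2.9 0.6 1.1
  endloop
 endfacet
 facet normal 0.307 -0.170 0.937
  outer loop
   vertex 2.8 3.5 3.1
   vertex 1.8 3.9 3.5
   vertex 0.0 1.2 3.6
  endloop
 endfacet
 facet normal 0.705 0.419 -0.572
  outer loop
   vertex 2.8 3.5 3.1
   vertex 2.9 0.6 1.1
   vertex 2.4 3.9 2.9
  endloop
 endfacet
 facet normal 0.485 0.728 0.485
  outer loop
   vertex 2.8 3.5 3.1
   vertex 2.4 3.9 2.9
   vertex 1.8 3.9 3.5
  endloop
 endfacet
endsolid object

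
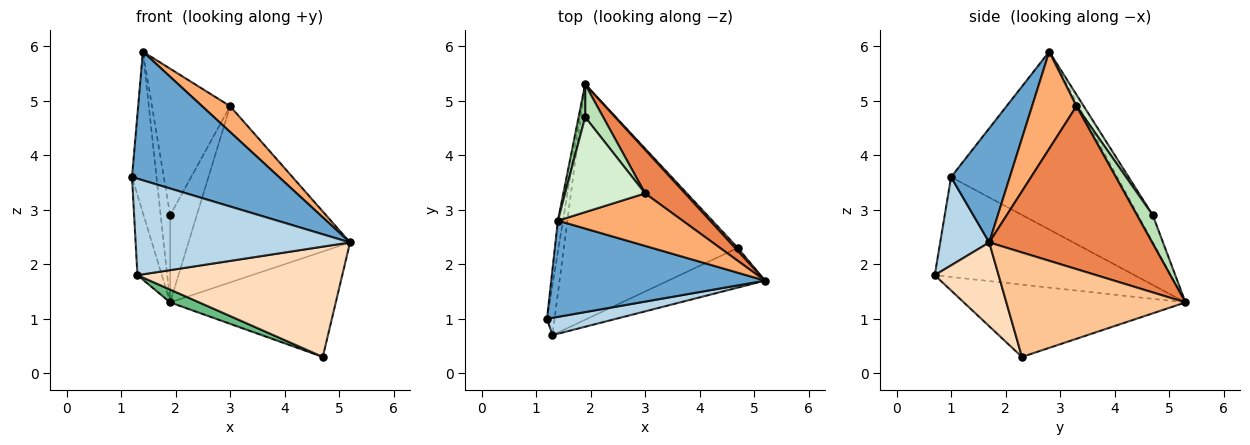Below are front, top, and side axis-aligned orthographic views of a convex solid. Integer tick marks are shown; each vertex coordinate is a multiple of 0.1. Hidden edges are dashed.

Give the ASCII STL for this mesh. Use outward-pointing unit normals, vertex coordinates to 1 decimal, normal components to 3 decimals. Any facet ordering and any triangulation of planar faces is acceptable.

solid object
 facet normal 0.305 -0.763 0.570
  outer loop
   vertex 1.4 2.8 5.9
   vertex 1.2 1.0 3.6
   vertex 5.2 1.7 2.4
  endloop
 endfacet
 facet normal -0.989 0.146 -0.028
  outer loop
   vertex 1.4 2.8 5.9
   vertex 1.9 5.3 1.3
   vertex 1.2 1.0 3.6
  endloop
 endfacet
 facet normal 0.220 -0.960 0.172
  outer loop
   vertex 1.3 0.7 1.8
   vertex 5.2 1.7 2.4
   vertex 1.2 1.0 3.6
  endloop
 endfacet
 facet normal -0.990 0.121 -0.075
  outer loop
   vertex 1.3 0.7 1.8
   vertex 1.2 1.0 3.6
   vertex 1.9 5.3 1.3
  endloop
 endfacet
 facet normal 0.700 0.694 0.172
  outer loop
   vertex 3.0 3.3 4.9
   vertex 5.2 1.7 2.4
   vertex 1.9 5.3 1.3
  endloop
 endfacet
 facet normal 0.573 -0.362 0.736
  outer loop
   vertex 3.0 3.3 4.9
   vertex 1.4 2.8 5.9
   vertex 5.2 1.7 2.4
  endloop
 endfacet
 facet normal 0.734 0.679 0.019
  outer loop
   vertex 4.7 2.3 0.3
   vertex 1.9 5.3 1.3
   vertex 5.2 1.7 2.4
  endloop
 endfacet
 facet normal 0.281 -0.903 -0.325
  outer loop
   vertex 4.7 2.3 0.3
   vertex 5.2 1.7 2.4
   vertex 1.3 0.7 1.8
  endloop
 endfacet
 facet normal -0.383 -0.050 -0.922
  outer loop
   vertex 4.7 2.3 0.3
   vertex 1.3 0.7 1.8
   vertex 1.9 5.3 1.3
  endloop
 endfacet
 facet normal -0.823 0.531 0.199
  outer loop
   vertex 1.9 4.7 2.9
   vertex 1.9 5.3 1.3
   vertex 1.4 2.8 5.9
  endloop
 endfacet
 facet normal 0.484 0.819 0.307
  outer loop
   vertex 1.9 4.7 2.9
   vertex 3.0 3.3 4.9
   vertex 1.9 5.3 1.3
  endloop
 endfacet
 facet normal 0.078 0.836 0.543
  outer loop
   vertex 1.9 4.7 2.9
   vertex 1.4 2.8 5.9
   vertex 3.0 3.3 4.9
  endloop
 endfacet
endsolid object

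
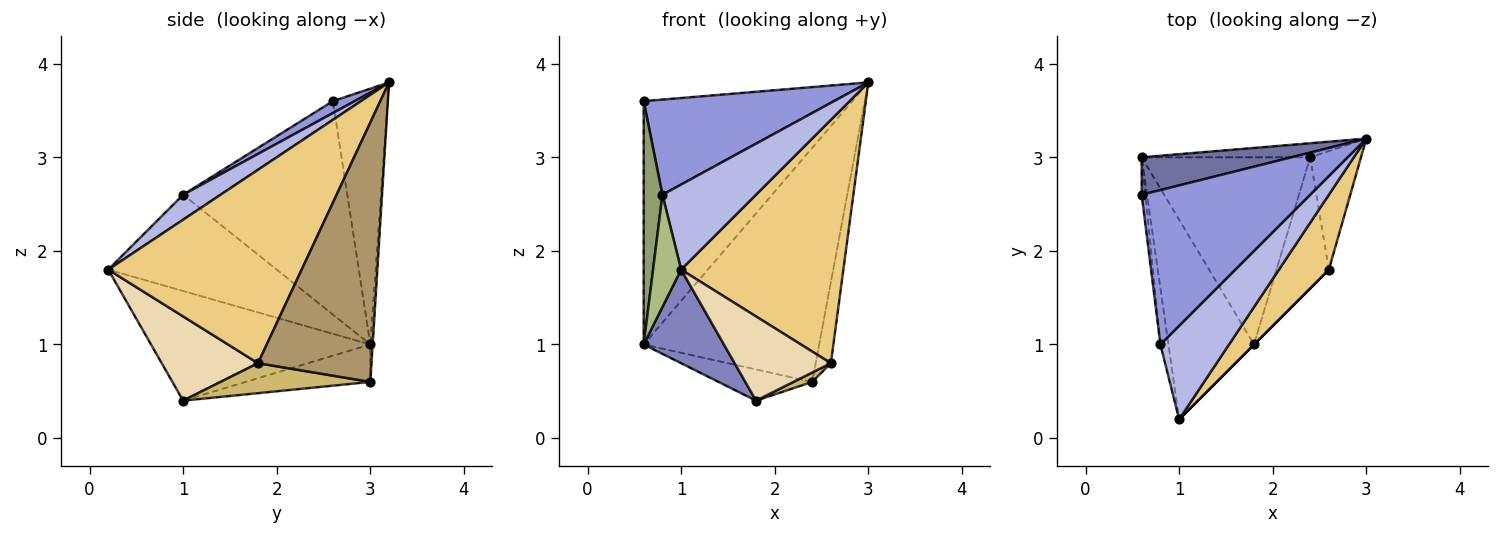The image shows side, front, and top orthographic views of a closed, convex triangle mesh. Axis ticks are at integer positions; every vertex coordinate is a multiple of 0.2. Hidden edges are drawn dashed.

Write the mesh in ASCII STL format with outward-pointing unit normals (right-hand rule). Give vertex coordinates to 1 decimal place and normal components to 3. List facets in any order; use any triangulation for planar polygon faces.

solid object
 facet normal -0.251 0.957 0.147
  outer loop
   vertex 0.6 3.0 1.0
   vertex 0.6 2.6 3.6
   vertex 3.0 3.2 3.8
  endloop
 endfacet
 facet normal -0.757 -0.277 -0.591
  outer loop
   vertex 0.6 3.0 1.0
   vertex 1.8 1.0 0.4
   vertex 1.0 0.2 1.8
  endloop
 endfacet
 facet normal 0.060 -0.524 0.850
  outer loop
   vertex 0.8 1.0 2.6
   vertex 3.0 3.2 3.8
   vertex 0.6 2.6 3.6
  endloop
 endfacet
 facet normal 0.260 -0.650 0.715
  outer loop
   vertex 0.8 1.0 2.6
   vertex 1.0 0.2 1.8
   vertex 3.0 3.2 3.8
  endloop
 endfacet
 facet normal -0.993 -0.113 -0.017
  outer loop
   vertex 0.8 1.0 2.6
   vertex 0.6 2.6 3.6
   vertex 0.6 3.0 1.0
  endloop
 endfacet
 facet normal -0.983 -0.164 -0.082
  outer loop
   vertex 0.8 1.0 2.6
   vertex 0.6 3.0 1.0
   vertex 1.0 0.2 1.8
  endloop
 endfacet
 facet normal -0.013 0.998 -0.060
  outer loop
   vertex 2.4 3.0 0.6
   vertex 0.6 3.0 1.0
   vertex 3.0 3.2 3.8
  endloop
 endfacet
 facet normal -0.214 0.161 -0.964
  outer loop
   vertex 2.4 3.0 0.6
   vertex 1.8 1.0 0.4
   vertex 0.6 3.0 1.0
  endloop
 endfacet
 facet normal 0.973 0.130 -0.191
  outer loop
   vertex 2.6 1.8 0.8
   vertex 2.4 3.0 0.6
   vertex 3.0 3.2 3.8
  endloop
 endfacet
 facet normal 0.495 -0.062 -0.867
  outer loop
   vertex 2.6 1.8 0.8
   vertex 1.8 1.0 0.4
   vertex 2.4 3.0 0.6
  endloop
 endfacet
 facet normal 0.752 -0.630 0.194
  outer loop
   vertex 2.6 1.8 0.8
   vertex 3.0 3.2 3.8
   vertex 1.0 0.2 1.8
  endloop
 endfacet
 facet normal 0.707 -0.707 0.000
  outer loop
   vertex 2.6 1.8 0.8
   vertex 1.0 0.2 1.8
   vertex 1.8 1.0 0.4
  endloop
 endfacet
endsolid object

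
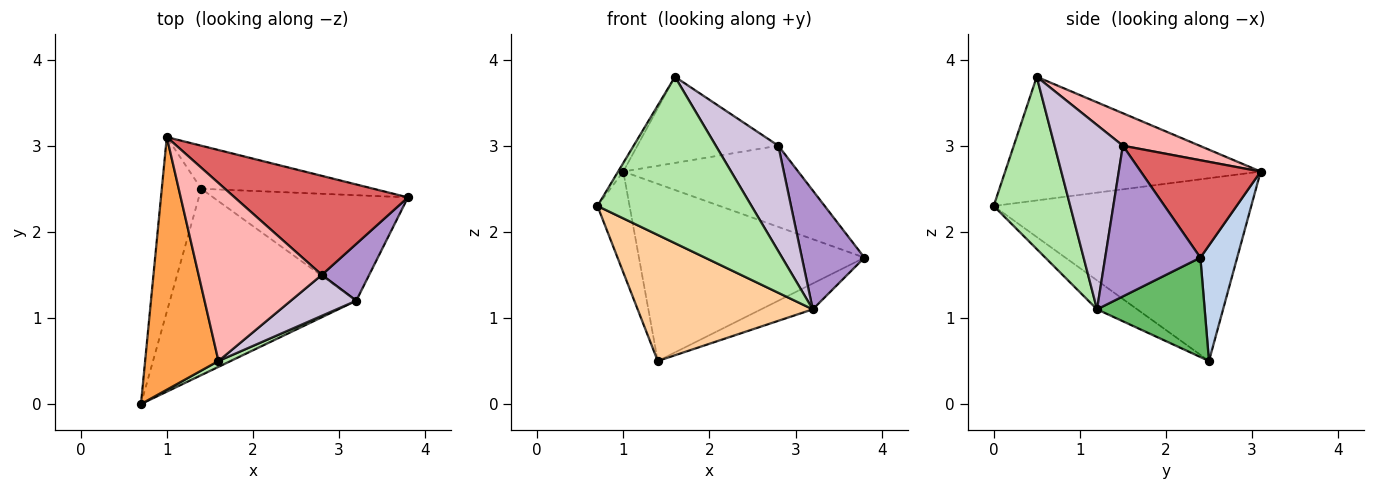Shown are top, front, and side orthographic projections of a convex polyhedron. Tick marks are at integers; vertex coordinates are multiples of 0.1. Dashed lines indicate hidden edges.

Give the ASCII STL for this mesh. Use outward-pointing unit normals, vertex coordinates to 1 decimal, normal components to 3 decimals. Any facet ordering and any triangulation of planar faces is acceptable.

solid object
 facet normal -0.970 0.121 -0.209
  outer loop
   vertex 1.4 2.5 0.5
   vertex 0.7 0.0 2.3
   vertex 1.0 3.1 2.7
  endloop
 endfacet
 facet normal 0.157 0.960 -0.233
  outer loop
   vertex 1.4 2.5 0.5
   vertex 1.0 3.1 2.7
   vertex 3.8 2.4 1.7
  endloop
 endfacet
 facet normal -0.860 0.017 0.510
  outer loop
   vertex 1.6 0.5 3.8
   vertex 1.0 3.1 2.7
   vertex 0.7 0.0 2.3
  endloop
 endfacet
 facet normal -0.128 -0.556 -0.821
  outer loop
   vertex 3.2 1.2 1.1
   vertex 0.7 0.0 2.3
   vertex 1.4 2.5 0.5
  endloop
 endfacet
 facet normal 0.444 0.213 -0.870
  outer loop
   vertex 3.2 1.2 1.1
   vertex 1.4 2.5 0.5
   vertex 3.8 2.4 1.7
  endloop
 endfacet
 facet normal 0.445 -0.895 0.032
  outer loop
   vertex 3.2 1.2 1.1
   vertex 1.6 0.5 3.8
   vertex 0.7 0.0 2.3
  endloop
 endfacet
 facet normal 0.399 0.581 0.709
  outer loop
   vertex 2.8 1.5 3.0
   vertex 3.8 2.4 1.7
   vertex 1.0 3.1 2.7
  endloop
 endfacet
 facet normal 0.231 0.424 0.876
  outer loop
   vertex 2.8 1.5 3.0
   vertex 1.0 3.1 2.7
   vertex 1.6 0.5 3.8
  endloop
 endfacet
 facet normal 0.808 -0.531 0.254
  outer loop
   vertex 2.8 1.5 3.0
   vertex 3.2 1.2 1.1
   vertex 3.8 2.4 1.7
  endloop
 endfacet
 facet normal 0.713 -0.653 0.253
  outer loop
   vertex 2.8 1.5 3.0
   vertex 1.6 0.5 3.8
   vertex 3.2 1.2 1.1
  endloop
 endfacet
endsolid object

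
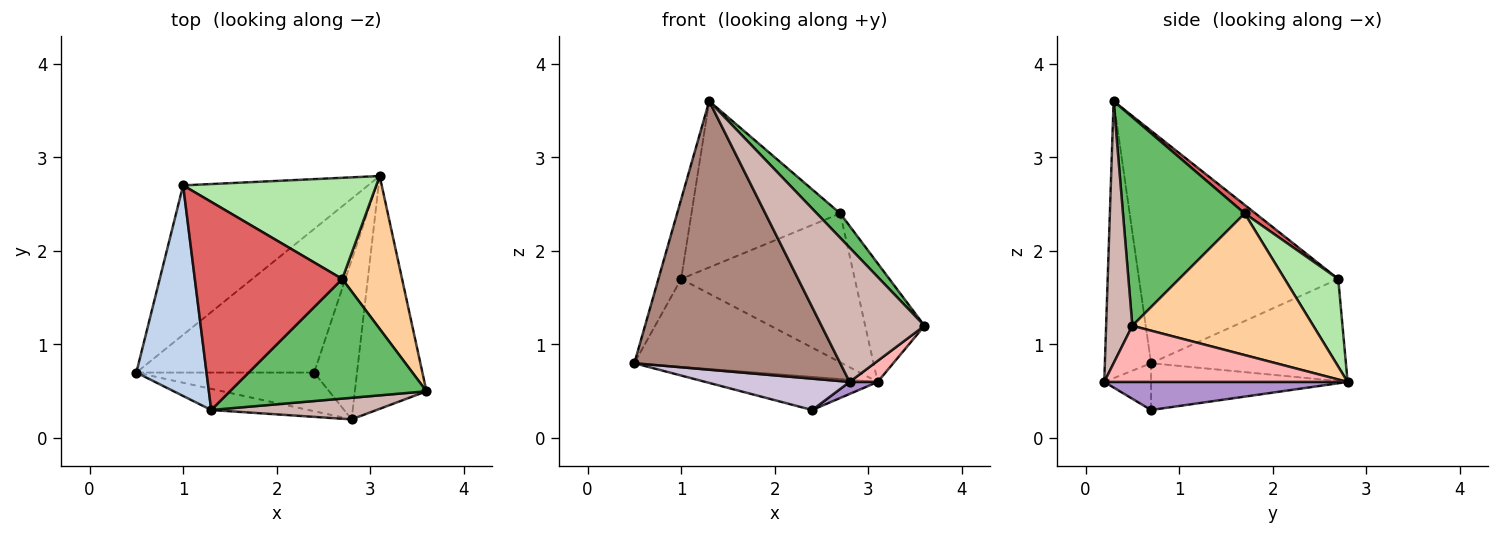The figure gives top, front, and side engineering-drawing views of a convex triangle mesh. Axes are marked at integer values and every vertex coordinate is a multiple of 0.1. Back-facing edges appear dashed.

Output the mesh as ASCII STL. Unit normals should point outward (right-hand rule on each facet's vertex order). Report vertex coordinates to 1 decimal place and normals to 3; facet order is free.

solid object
 facet normal -0.430 0.458 -0.778
  outer loop
   vertex 1.0 2.7 1.7
   vertex 3.1 2.8 0.6
   vertex 0.5 0.7 0.8
  endloop
 endfacet
 facet normal -0.952 0.109 0.287
  outer loop
   vertex 1.0 2.7 1.7
   vertex 0.5 0.7 0.8
   vertex 1.3 0.3 3.6
  endloop
 endfacet
 facet normal -0.248 0.218 -0.944
  outer loop
   vertex 2.4 0.7 0.3
   vertex 0.5 0.7 0.8
   vertex 3.1 2.8 0.6
  endloop
 endfacet
 facet normal 0.882 0.289 0.373
  outer loop
   vertex 2.7 1.7 2.4
   vertex 3.6 0.5 1.2
   vertex 3.1 2.8 0.6
  endloop
 endfacet
 facet normal 0.721 -0.139 0.679
  outer loop
   vertex 2.7 1.7 2.4
   vertex 1.3 0.3 3.6
   vertex 3.6 0.5 1.2
  endloop
 endfacet
 facet normal 0.247 0.801 0.545
  outer loop
   vertex 2.7 1.7 2.4
   vertex 3.1 2.8 0.6
   vertex 1.0 2.7 1.7
  endloop
 endfacet
 facet normal 0.045 0.624 0.780
  outer loop
   vertex 2.7 1.7 2.4
   vertex 1.0 2.7 1.7
   vertex 1.3 0.3 3.6
  endloop
 endfacet
 facet normal 0.615 -0.071 -0.785
  outer loop
   vertex 2.8 0.2 0.6
   vertex 3.1 2.8 0.6
   vertex 3.6 0.5 1.2
  endloop
 endfacet
 facet normal 0.547 -0.063 -0.835
  outer loop
   vertex 2.8 0.2 0.6
   vertex 2.4 0.7 0.3
   vertex 3.1 2.8 0.6
  endloop
 endfacet
 facet normal -0.200 -0.617 -0.761
  outer loop
   vertex 2.8 0.2 0.6
   vertex 0.5 0.7 0.8
   vertex 2.4 0.7 0.3
  endloop
 endfacet
 facet normal -0.218 -0.973 -0.077
  outer loop
   vertex 2.8 0.2 0.6
   vertex 1.3 0.3 3.6
   vertex 0.5 0.7 0.8
  endloop
 endfacet
 facet normal 0.244 -0.958 0.154
  outer loop
   vertex 2.8 0.2 0.6
   vertex 3.6 0.5 1.2
   vertex 1.3 0.3 3.6
  endloop
 endfacet
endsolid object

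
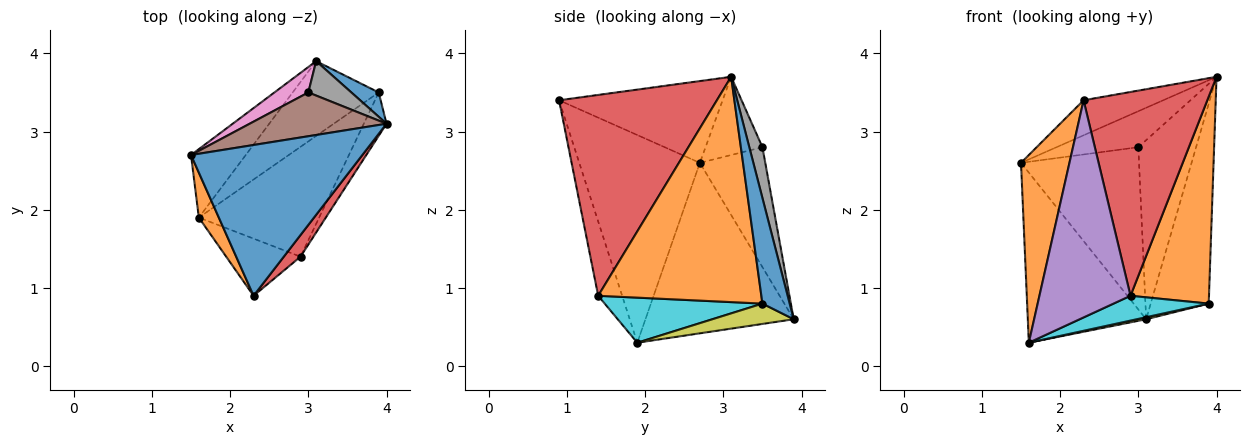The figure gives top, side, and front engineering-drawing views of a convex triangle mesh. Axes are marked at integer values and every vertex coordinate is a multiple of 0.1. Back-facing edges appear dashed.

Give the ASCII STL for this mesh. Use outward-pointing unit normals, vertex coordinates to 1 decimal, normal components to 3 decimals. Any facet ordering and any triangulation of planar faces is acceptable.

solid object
 facet normal -0.421 0.205 0.883
  outer loop
   vertex 2.3 0.9 3.4
   vertex 4.0 3.1 3.7
   vertex 1.5 2.7 2.6
  endloop
 endfacet
 facet normal -0.924 -0.371 0.089
  outer loop
   vertex 1.6 1.9 0.3
   vertex 2.3 0.9 3.4
   vertex 1.5 2.7 2.6
  endloop
 endfacet
 facet normal -0.758 0.605 -0.243
  outer loop
   vertex 3.1 3.9 0.6
   vertex 1.6 1.9 0.3
   vertex 1.5 2.7 2.6
  endloop
 endfacet
 facet normal 0.785 -0.616 0.065
  outer loop
   vertex 2.9 1.4 0.9
   vertex 4.0 3.1 3.7
   vertex 2.3 0.9 3.4
  endloop
 endfacet
 facet normal -0.247 -0.937 -0.247
  outer loop
   vertex 2.9 1.4 0.9
   vertex 2.3 0.9 3.4
   vertex 1.6 1.9 0.3
  endloop
 endfacet
 facet normal -0.404 0.581 0.707
  outer loop
   vertex 3.0 3.5 2.8
   vertex 1.5 2.7 2.6
   vertex 4.0 3.1 3.7
  endloop
 endfacet
 facet normal -0.480 0.867 0.136
  outer loop
   vertex 3.0 3.5 2.8
   vertex 3.1 3.9 0.6
   vertex 1.5 2.7 2.6
  endloop
 endfacet
 facet normal 0.218 0.958 0.184
  outer loop
   vertex 3.0 3.5 2.8
   vertex 4.0 3.1 3.7
   vertex 3.1 3.9 0.6
  endloop
 endfacet
 facet normal 0.230 -0.027 -0.973
  outer loop
   vertex 3.9 3.5 0.8
   vertex 1.6 1.9 0.3
   vertex 3.1 3.9 0.6
  endloop
 endfacet
 facet normal 0.343 -0.207 -0.916
  outer loop
   vertex 3.9 3.5 0.8
   vertex 2.9 1.4 0.9
   vertex 1.6 1.9 0.3
  endloop
 endfacet
 facet normal 0.422 0.900 0.110
  outer loop
   vertex 3.9 3.5 0.8
   vertex 3.1 3.9 0.6
   vertex 4.0 3.1 3.7
  endloop
 endfacet
 facet normal 0.897 -0.432 -0.090
  outer loop
   vertex 3.9 3.5 0.8
   vertex 4.0 3.1 3.7
   vertex 2.9 1.4 0.9
  endloop
 endfacet
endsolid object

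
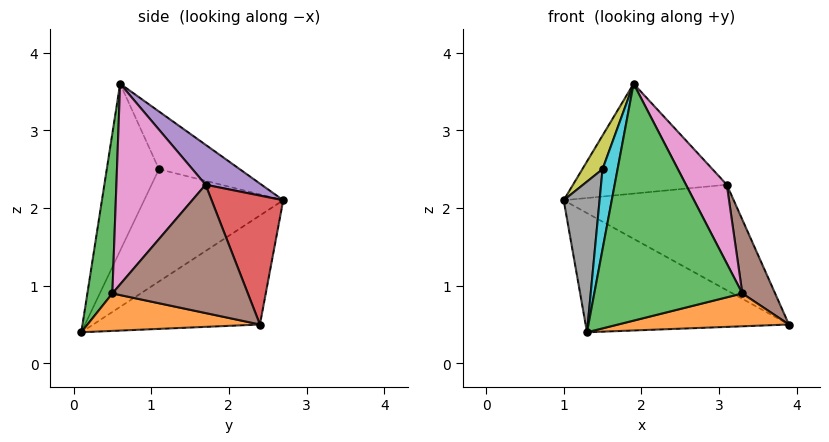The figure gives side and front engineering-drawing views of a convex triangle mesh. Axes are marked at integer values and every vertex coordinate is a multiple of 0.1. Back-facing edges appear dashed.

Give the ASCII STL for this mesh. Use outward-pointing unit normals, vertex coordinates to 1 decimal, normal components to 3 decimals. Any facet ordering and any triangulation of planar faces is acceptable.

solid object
 facet normal -0.388 0.473 -0.791
  outer loop
   vertex 1.3 0.1 0.4
   vertex 1.0 2.7 2.1
   vertex 3.9 2.4 0.5
  endloop
 endfacet
 facet normal 0.286 -0.283 -0.916
  outer loop
   vertex 3.3 0.5 0.9
   vertex 1.3 0.1 0.4
   vertex 3.9 2.4 0.5
  endloop
 endfacet
 facet normal 0.165 -0.979 0.122
  outer loop
   vertex 3.3 0.5 0.9
   vertex 1.9 0.6 3.6
   vertex 1.3 0.1 0.4
  endloop
 endfacet
 facet normal 0.343 0.814 0.469
  outer loop
   vertex 3.1 1.7 2.3
   vertex 3.9 2.4 0.5
   vertex 1.0 2.7 2.1
  endloop
 endfacet
 facet normal 0.229 0.629 0.743
  outer loop
   vertex 3.1 1.7 2.3
   vertex 1.0 2.7 2.1
   vertex 1.9 0.6 3.6
  endloop
 endfacet
 facet normal 0.920 -0.223 0.322
  outer loop
   vertex 3.1 1.7 2.3
   vertex 3.3 0.5 0.9
   vertex 3.9 2.4 0.5
  endloop
 endfacet
 facet normal 0.817 -0.374 0.438
  outer loop
   vertex 3.1 1.7 2.3
   vertex 1.9 0.6 3.6
   vertex 3.3 0.5 0.9
  endloop
 endfacet
 facet normal -0.947 -0.244 0.207
  outer loop
   vertex 1.5 1.1 2.5
   vertex 1.0 2.7 2.1
   vertex 1.3 0.1 0.4
  endloop
 endfacet
 facet normal -0.943 -0.236 0.236
  outer loop
   vertex 1.5 1.1 2.5
   vertex 1.9 0.6 3.6
   vertex 1.0 2.7 2.1
  endloop
 endfacet
 facet normal -0.938 -0.270 0.218
  outer loop
   vertex 1.5 1.1 2.5
   vertex 1.3 0.1 0.4
   vertex 1.9 0.6 3.6
  endloop
 endfacet
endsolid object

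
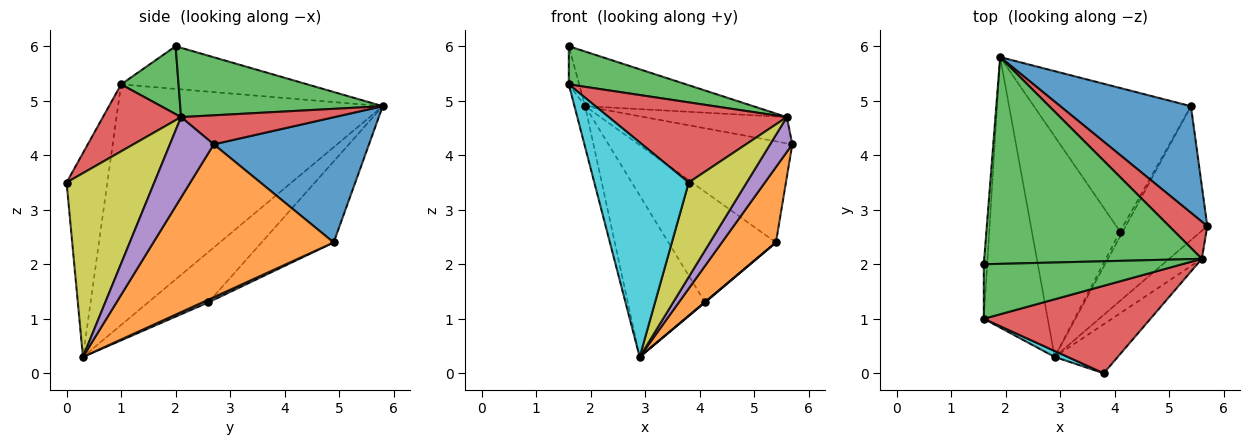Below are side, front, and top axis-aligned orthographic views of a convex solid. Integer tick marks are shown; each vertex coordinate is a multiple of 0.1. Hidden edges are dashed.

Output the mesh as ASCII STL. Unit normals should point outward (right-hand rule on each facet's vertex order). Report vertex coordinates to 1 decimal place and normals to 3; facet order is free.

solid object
 facet normal 0.571 0.565 0.596
  outer loop
   vertex 5.4 4.9 2.4
   vertex 1.9 5.8 4.9
   vertex 5.7 2.7 4.2
  endloop
 endfacet
 facet normal 0.853 -0.256 -0.455
  outer loop
   vertex 5.4 4.9 2.4
   vertex 5.7 2.7 4.2
   vertex 2.9 0.3 0.3
  endloop
 endfacet
 facet normal 0.294 0.244 0.924
  outer loop
   vertex 5.6 2.1 4.7
   vertex 1.9 5.8 4.9
   vertex 1.6 2.0 6.0
  endloop
 endfacet
 facet normal 0.528 0.490 0.694
  outer loop
   vertex 5.6 2.1 4.7
   vertex 5.7 2.7 4.2
   vertex 1.9 5.8 4.9
  endloop
 endfacet
 facet normal 0.839 -0.424 -0.341
  outer loop
   vertex 5.6 2.1 4.7
   vertex 2.9 0.3 0.3
   vertex 5.7 2.7 4.2
  endloop
 endfacet
 facet normal -0.418 0.537 -0.733
  outer loop
   vertex 4.1 2.6 1.3
   vertex 2.9 0.3 0.3
   vertex 1.9 5.8 4.9
  endloop
 endfacet
 facet normal -0.379 0.565 -0.733
  outer loop
   vertex 4.1 2.6 1.3
   vertex 1.9 5.8 4.9
   vertex 5.4 4.9 2.4
  endloop
 endfacet
 facet normal 0.706 -0.061 -0.706
  outer loop
   vertex 4.1 2.6 1.3
   vertex 5.4 4.9 2.4
   vertex 2.9 0.3 0.3
  endloop
 endfacet
 facet normal 0.802 -0.530 -0.275
  outer loop
   vertex 3.8 0.0 3.5
   vertex 2.9 0.3 0.3
   vertex 5.6 2.1 4.7
  endloop
 endfacet
 facet normal -0.396 -0.918 0.025
  outer loop
   vertex 1.6 1.0 5.3
   vertex 2.9 0.3 0.3
   vertex 3.8 0.0 3.5
  endloop
 endfacet
 facet normal -0.995 0.056 -0.079
  outer loop
   vertex 1.6 1.0 5.3
   vertex 1.6 2.0 6.0
   vertex 1.9 5.8 4.9
  endloop
 endfacet
 facet normal -0.966 0.039 -0.257
  outer loop
   vertex 1.6 1.0 5.3
   vertex 1.9 5.8 4.9
   vertex 2.9 0.3 0.3
  endloop
 endfacet
 facet normal 0.270 -0.552 0.789
  outer loop
   vertex 1.6 1.0 5.3
   vertex 5.6 2.1 4.7
   vertex 1.6 2.0 6.0
  endloop
 endfacet
 facet normal 0.284 -0.648 0.707
  outer loop
   vertex 1.6 1.0 5.3
   vertex 3.8 0.0 3.5
   vertex 5.6 2.1 4.7
  endloop
 endfacet
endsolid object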